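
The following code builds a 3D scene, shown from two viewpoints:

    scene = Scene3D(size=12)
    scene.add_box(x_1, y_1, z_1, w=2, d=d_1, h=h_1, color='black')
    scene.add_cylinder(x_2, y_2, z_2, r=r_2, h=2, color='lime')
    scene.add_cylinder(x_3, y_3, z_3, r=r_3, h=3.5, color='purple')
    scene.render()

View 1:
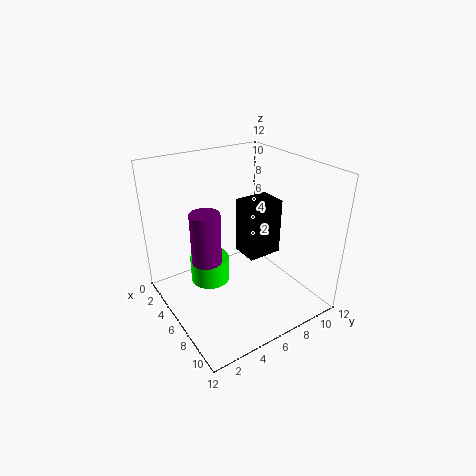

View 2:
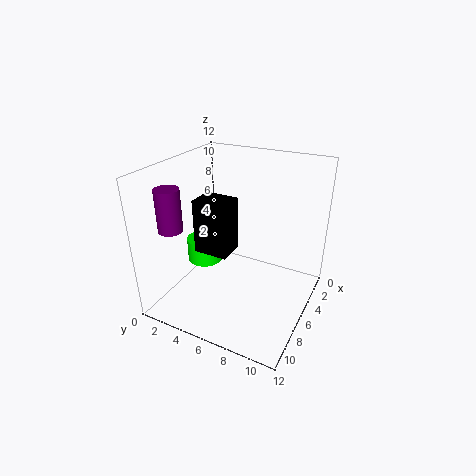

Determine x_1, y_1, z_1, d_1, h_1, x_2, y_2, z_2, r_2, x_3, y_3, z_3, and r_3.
x_1 = 8; y_1 = 4.5; z_1 = 6.5; d_1 = 2.5; h_1 = 4; x_2 = 6.5; y_2 = 3; z_2 = 3.5; r_2 = 1.5; x_3 = 9; y_3 = 1.5; z_3 = 7; r_3 = 1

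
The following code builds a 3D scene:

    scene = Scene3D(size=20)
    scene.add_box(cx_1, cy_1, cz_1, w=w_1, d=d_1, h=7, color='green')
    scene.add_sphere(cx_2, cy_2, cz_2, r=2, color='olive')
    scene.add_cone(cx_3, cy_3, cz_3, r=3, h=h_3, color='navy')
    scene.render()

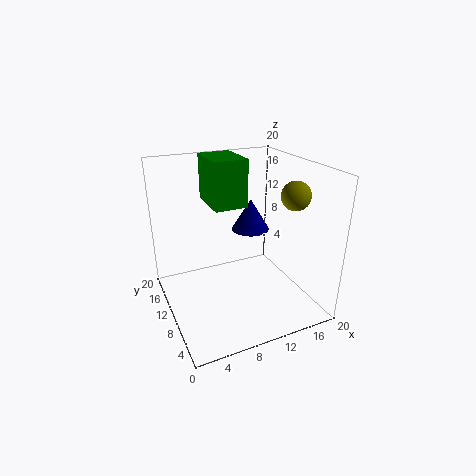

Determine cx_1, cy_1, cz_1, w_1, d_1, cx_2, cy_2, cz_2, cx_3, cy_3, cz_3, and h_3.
cx_1 = 8; cy_1 = 13; cz_1 = 13; w_1 = 5; d_1 = 7; cx_2 = 17; cy_2 = 7; cz_2 = 16; cx_3 = 15; cy_3 = 16; cz_3 = 8; h_3 = 5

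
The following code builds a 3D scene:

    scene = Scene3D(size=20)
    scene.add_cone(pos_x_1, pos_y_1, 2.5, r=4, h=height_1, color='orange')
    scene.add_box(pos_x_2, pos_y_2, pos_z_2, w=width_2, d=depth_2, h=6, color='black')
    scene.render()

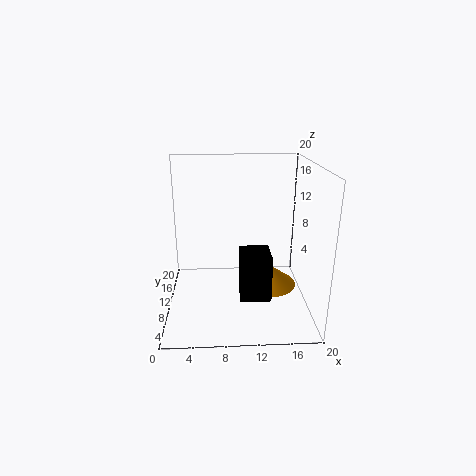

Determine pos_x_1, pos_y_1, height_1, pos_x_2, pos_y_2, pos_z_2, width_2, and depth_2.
pos_x_1 = 14.5; pos_y_1 = 10.5; height_1 = 3; pos_x_2 = 10; pos_y_2 = 4; pos_z_2 = 3.5; width_2 = 4; depth_2 = 4.5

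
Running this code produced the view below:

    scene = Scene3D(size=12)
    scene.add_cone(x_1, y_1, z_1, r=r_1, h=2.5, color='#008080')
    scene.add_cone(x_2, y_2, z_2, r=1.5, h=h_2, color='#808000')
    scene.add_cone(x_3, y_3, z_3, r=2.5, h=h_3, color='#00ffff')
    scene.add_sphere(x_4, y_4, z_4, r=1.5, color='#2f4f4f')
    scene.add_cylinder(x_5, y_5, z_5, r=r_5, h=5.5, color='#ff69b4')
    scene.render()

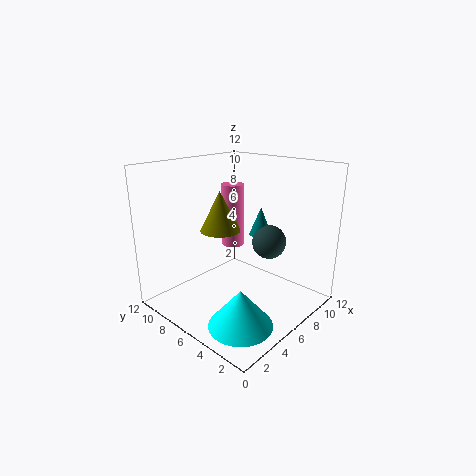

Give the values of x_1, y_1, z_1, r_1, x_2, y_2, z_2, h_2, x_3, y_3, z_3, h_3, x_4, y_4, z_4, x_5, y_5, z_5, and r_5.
x_1 = 9, y_1 = 6, z_1 = 5.5, r_1 = 1, x_2 = 3.5, y_2 = 5.5, z_2 = 7.5, h_2 = 3, x_3 = 3, y_3 = 3, z_3 = 0.5, h_3 = 3, x_4 = 9, y_4 = 5, z_4 = 5, x_5 = 7.5, y_5 = 8, z_5 = 4.5, r_5 = 1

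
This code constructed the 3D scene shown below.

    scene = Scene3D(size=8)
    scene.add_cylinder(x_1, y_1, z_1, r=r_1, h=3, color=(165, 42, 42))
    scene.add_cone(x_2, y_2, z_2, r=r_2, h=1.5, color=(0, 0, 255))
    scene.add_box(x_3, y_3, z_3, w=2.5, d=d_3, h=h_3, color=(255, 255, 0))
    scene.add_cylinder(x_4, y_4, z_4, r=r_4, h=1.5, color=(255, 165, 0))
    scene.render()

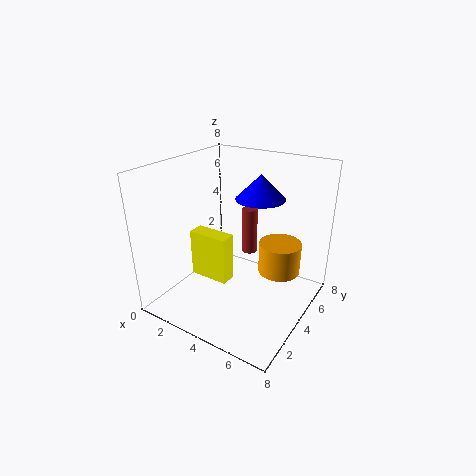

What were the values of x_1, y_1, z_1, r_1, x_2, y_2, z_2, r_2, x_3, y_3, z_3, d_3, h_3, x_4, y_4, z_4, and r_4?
x_1 = 3, y_1 = 7, z_1 = 1.5, r_1 = 0.5, x_2 = 4, y_2 = 6.5, z_2 = 5.5, r_2 = 1.5, x_3 = 0.5, y_3 = 4, z_3 = 0.5, d_3 = 1, h_3 = 3, x_4 = 7, y_4 = 3, z_4 = 3.5, r_4 = 1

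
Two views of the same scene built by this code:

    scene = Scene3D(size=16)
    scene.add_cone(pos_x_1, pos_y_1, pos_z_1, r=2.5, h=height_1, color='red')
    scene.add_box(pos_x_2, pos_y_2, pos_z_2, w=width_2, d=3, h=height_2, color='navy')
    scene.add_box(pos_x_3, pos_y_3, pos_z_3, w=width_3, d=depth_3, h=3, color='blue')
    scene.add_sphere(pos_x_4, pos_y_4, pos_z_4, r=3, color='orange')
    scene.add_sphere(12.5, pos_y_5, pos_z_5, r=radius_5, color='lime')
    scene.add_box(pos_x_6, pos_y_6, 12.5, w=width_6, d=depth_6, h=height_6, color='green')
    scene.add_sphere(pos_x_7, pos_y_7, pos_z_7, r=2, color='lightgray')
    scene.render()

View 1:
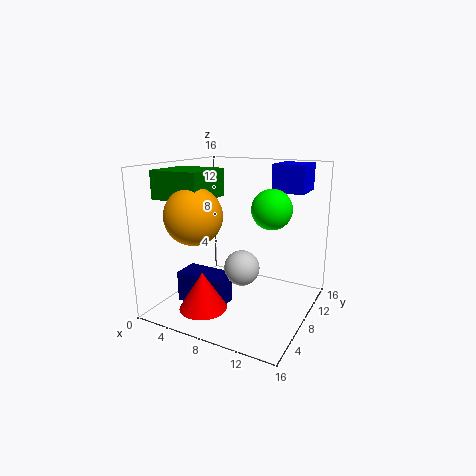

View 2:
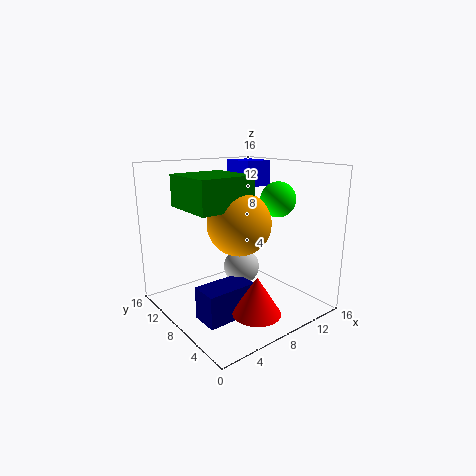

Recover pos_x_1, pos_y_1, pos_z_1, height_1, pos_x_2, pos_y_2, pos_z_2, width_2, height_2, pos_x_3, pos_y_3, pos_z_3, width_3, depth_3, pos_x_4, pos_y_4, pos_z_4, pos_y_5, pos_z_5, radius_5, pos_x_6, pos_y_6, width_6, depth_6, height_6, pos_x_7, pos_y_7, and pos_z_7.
pos_x_1 = 6.5, pos_y_1 = 3, pos_z_1 = 1.5, height_1 = 4, pos_x_2 = 2, pos_y_2 = 4.5, pos_z_2 = 0.5, width_2 = 5.5, height_2 = 3.5, pos_x_3 = 11, pos_y_3 = 10, pos_z_3 = 13, width_3 = 3.5, depth_3 = 4, pos_x_4 = 5, pos_y_4 = 4, pos_z_4 = 11, pos_y_5 = 6.5, pos_z_5 = 12, radius_5 = 2, pos_x_6 = 0.5, pos_y_6 = 3, width_6 = 5.5, depth_6 = 5.5, height_6 = 3, pos_x_7 = 8.5, pos_y_7 = 8, pos_z_7 = 4.5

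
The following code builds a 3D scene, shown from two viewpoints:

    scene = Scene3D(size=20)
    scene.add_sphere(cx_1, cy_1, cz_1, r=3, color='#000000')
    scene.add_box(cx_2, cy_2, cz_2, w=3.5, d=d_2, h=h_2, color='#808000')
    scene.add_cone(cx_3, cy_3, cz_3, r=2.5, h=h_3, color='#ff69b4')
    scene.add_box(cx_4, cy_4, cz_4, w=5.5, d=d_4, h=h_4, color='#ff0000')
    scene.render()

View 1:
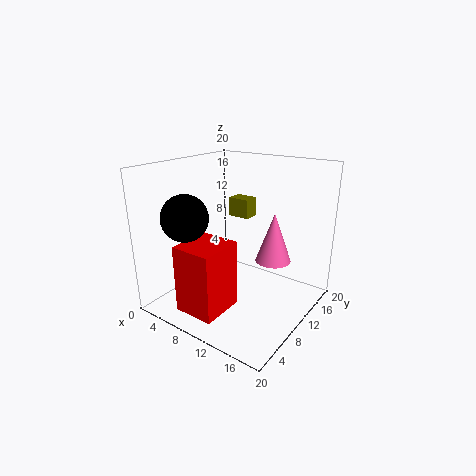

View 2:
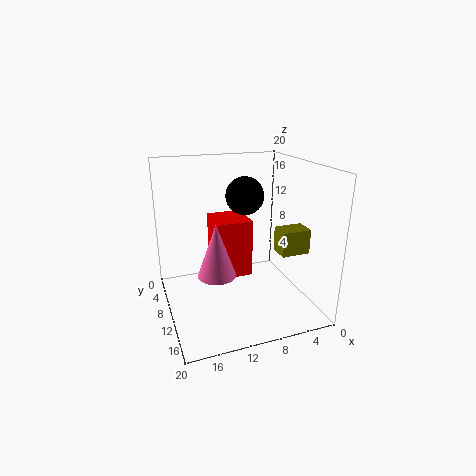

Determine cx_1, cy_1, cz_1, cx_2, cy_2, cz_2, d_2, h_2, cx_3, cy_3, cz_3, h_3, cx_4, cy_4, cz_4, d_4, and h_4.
cx_1 = 6.5; cy_1 = 3.5; cz_1 = 14; cx_2 = 4; cy_2 = 16; cz_2 = 10.5; d_2 = 2.5; h_2 = 3; cx_3 = 14; cy_3 = 13; cz_3 = 6.5; h_3 = 7; cx_4 = 6.5; cy_4 = 1; cz_4 = 2; d_4 = 6; h_4 = 9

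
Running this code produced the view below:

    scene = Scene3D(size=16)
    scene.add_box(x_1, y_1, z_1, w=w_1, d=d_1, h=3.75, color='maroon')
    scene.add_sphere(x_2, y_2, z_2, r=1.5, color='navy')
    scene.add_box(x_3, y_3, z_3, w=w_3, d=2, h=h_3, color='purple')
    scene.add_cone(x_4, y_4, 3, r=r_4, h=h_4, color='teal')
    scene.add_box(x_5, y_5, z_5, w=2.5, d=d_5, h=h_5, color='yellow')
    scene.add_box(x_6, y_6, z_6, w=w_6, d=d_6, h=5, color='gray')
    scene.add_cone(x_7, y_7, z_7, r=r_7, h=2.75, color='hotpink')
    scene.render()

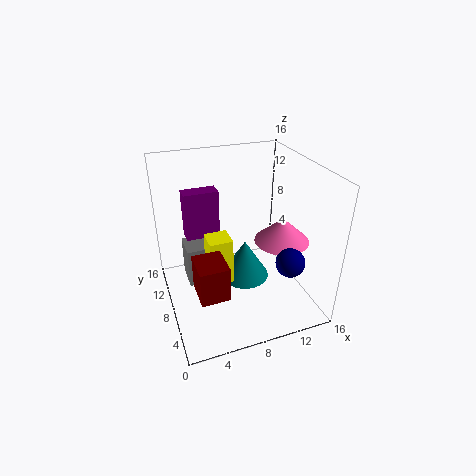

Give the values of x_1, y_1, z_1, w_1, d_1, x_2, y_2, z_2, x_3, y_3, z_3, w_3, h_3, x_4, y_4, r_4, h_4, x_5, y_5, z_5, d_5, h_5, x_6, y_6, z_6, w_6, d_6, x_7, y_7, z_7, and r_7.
x_1 = 2.25; y_1 = 2.5; z_1 = 4.5; w_1 = 3; d_1 = 3.5; x_2 = 11.75; y_2 = 2.75; z_2 = 7.25; x_3 = 3.25; y_3 = 13.25; z_3 = 5.5; w_3 = 4.25; h_3 = 6; x_4 = 8.75; y_4 = 7.75; r_4 = 2.75; h_4 = 4.5; x_5 = 4.25; y_5 = 6; z_5 = 3.75; d_5 = 2.5; h_5 = 5.25; x_6 = 2.75; y_6 = 11; z_6 = 0.25; w_6 = 2.75; d_6 = 3.5; x_7 = 12.5; y_7 = 6.25; z_7 = 7.75; r_7 = 3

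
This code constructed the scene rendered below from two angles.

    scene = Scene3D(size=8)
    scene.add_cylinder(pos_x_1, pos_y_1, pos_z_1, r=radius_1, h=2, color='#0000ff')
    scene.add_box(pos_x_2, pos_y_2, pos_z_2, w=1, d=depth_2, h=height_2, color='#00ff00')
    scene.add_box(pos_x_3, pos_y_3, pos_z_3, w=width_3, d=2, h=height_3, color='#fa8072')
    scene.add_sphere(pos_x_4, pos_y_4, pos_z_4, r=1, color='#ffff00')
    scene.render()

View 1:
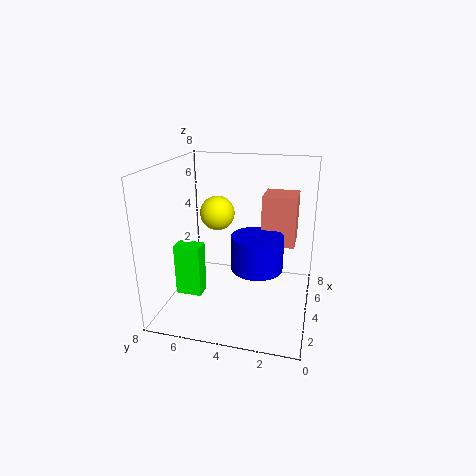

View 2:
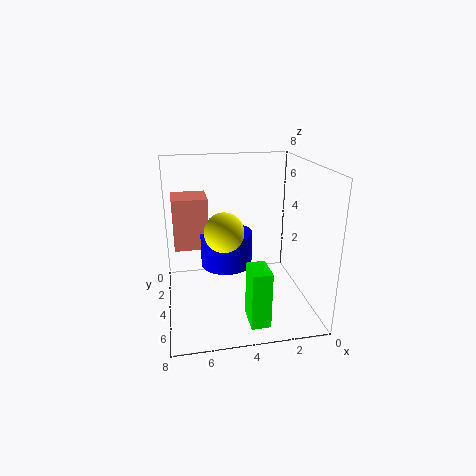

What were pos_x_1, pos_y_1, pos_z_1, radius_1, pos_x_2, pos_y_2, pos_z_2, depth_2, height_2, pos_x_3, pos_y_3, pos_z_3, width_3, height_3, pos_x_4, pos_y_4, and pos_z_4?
pos_x_1 = 4.5
pos_y_1 = 3
pos_z_1 = 2
radius_1 = 1.5
pos_x_2 = 3
pos_y_2 = 6
pos_z_2 = 0.5
depth_2 = 1.5
height_2 = 3
pos_x_3 = 5.5
pos_y_3 = 1
pos_z_3 = 3
width_3 = 2
height_3 = 3
pos_x_4 = 5
pos_y_4 = 5.5
pos_z_4 = 5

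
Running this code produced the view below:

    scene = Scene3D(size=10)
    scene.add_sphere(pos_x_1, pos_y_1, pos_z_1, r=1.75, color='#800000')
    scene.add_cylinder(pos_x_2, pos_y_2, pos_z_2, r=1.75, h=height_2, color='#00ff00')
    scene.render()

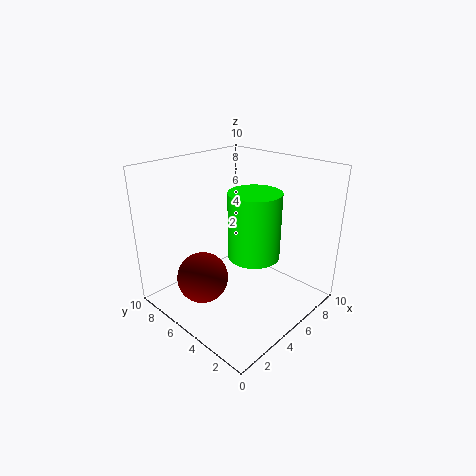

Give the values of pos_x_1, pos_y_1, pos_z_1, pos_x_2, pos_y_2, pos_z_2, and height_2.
pos_x_1 = 2.5
pos_y_1 = 6
pos_z_1 = 2.5
pos_x_2 = 5.25
pos_y_2 = 3.75
pos_z_2 = 4
height_2 = 4.5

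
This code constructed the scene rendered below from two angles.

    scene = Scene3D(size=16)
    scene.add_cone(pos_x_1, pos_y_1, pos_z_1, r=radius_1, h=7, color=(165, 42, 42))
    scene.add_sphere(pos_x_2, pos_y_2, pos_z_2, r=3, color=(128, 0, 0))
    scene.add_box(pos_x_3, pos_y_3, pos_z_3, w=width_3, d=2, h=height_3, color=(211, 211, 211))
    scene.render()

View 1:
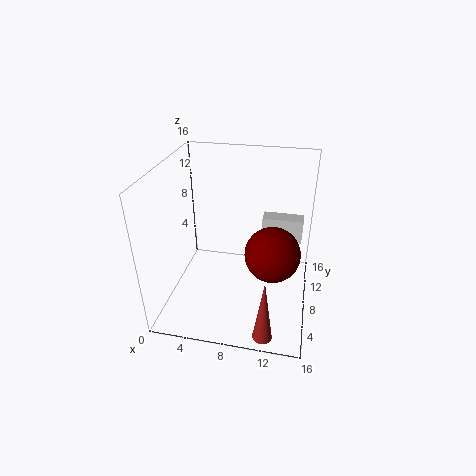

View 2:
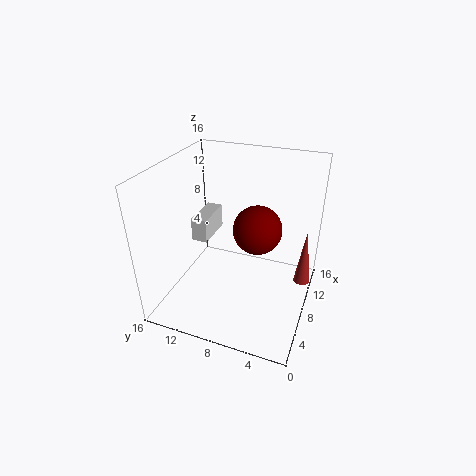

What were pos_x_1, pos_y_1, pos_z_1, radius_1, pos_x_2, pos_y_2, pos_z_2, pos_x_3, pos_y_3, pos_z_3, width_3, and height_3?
pos_x_1 = 12; pos_y_1 = 1; pos_z_1 = 1; radius_1 = 1; pos_x_2 = 12; pos_y_2 = 7; pos_z_2 = 7; pos_x_3 = 10; pos_y_3 = 13; pos_z_3 = 5; width_3 = 5; height_3 = 3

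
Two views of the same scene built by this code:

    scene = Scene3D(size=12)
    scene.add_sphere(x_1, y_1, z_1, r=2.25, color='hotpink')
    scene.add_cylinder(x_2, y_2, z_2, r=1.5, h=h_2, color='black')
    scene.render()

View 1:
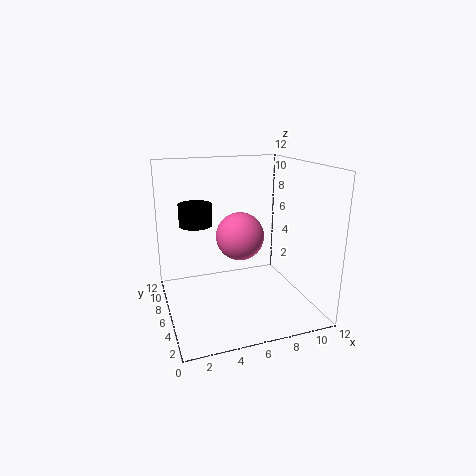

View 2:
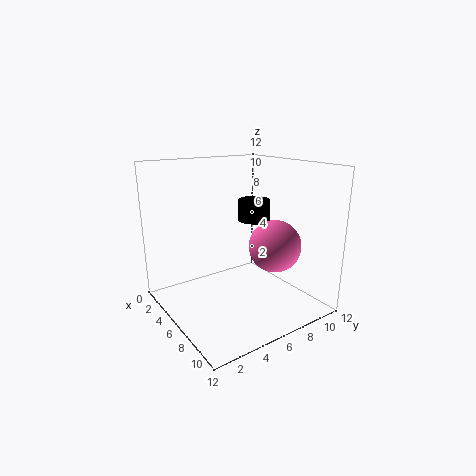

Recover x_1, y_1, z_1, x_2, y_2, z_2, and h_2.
x_1 = 7.25
y_1 = 9
z_1 = 5
x_2 = 3.25
y_2 = 9.75
z_2 = 6.25
h_2 = 2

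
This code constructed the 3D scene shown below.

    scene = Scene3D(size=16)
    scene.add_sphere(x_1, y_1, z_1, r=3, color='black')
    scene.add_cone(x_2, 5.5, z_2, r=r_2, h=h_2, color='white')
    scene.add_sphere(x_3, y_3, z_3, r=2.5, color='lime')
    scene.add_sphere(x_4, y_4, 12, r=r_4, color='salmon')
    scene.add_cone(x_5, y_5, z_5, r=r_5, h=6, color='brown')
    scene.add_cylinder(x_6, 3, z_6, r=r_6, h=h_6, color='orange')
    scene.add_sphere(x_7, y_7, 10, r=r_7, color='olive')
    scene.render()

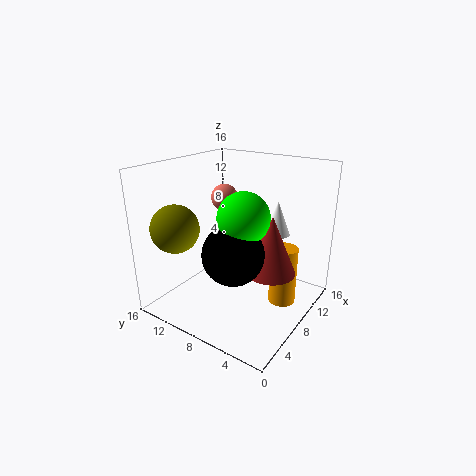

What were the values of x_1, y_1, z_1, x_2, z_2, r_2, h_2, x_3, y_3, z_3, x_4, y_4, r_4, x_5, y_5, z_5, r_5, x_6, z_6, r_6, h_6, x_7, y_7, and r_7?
x_1 = 3.5
y_1 = 5.5
z_1 = 8.5
x_2 = 12.5
z_2 = 7.5
r_2 = 1.5
h_2 = 4
x_3 = 4.5
y_3 = 5
z_3 = 12
x_4 = 9
y_4 = 10.5
r_4 = 1.5
x_5 = 6.5
y_5 = 3
z_5 = 6
r_5 = 2.5
x_6 = 9.5
z_6 = 1
r_6 = 1.5
h_6 = 6.5
x_7 = 2.5
y_7 = 12
r_7 = 2.5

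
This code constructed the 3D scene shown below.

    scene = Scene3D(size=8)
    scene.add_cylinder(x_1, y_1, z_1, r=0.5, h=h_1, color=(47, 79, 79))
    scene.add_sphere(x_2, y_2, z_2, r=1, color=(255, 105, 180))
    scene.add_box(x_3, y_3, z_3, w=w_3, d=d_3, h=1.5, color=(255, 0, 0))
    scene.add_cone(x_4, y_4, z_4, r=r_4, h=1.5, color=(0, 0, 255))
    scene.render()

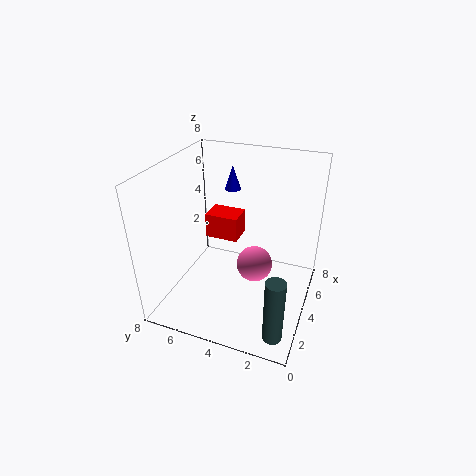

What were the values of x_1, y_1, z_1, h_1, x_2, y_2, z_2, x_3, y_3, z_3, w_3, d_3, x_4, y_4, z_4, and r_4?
x_1 = 1; y_1 = 1; z_1 = 0.5; h_1 = 3.5; x_2 = 4; y_2 = 3; z_2 = 2.5; x_3 = 5; y_3 = 4.5; z_3 = 3; w_3 = 1.5; d_3 = 2; x_4 = 7; y_4 = 5.5; z_4 = 5.5; r_4 = 0.5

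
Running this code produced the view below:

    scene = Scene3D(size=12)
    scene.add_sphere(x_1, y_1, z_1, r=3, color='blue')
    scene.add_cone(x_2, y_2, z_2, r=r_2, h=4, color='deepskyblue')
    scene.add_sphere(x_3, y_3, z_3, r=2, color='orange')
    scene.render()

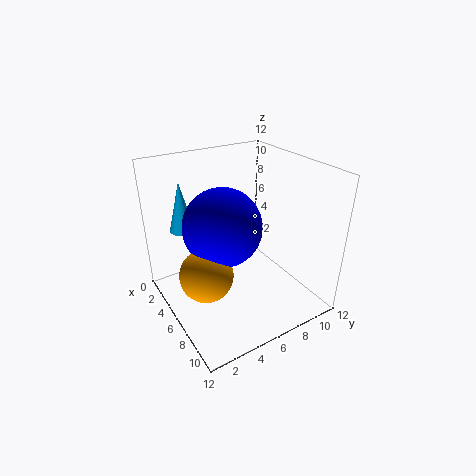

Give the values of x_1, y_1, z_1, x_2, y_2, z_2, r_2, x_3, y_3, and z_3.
x_1 = 7, y_1 = 4, z_1 = 8, x_2 = 4, y_2 = 2, z_2 = 7, r_2 = 1, x_3 = 8, y_3 = 2, z_3 = 5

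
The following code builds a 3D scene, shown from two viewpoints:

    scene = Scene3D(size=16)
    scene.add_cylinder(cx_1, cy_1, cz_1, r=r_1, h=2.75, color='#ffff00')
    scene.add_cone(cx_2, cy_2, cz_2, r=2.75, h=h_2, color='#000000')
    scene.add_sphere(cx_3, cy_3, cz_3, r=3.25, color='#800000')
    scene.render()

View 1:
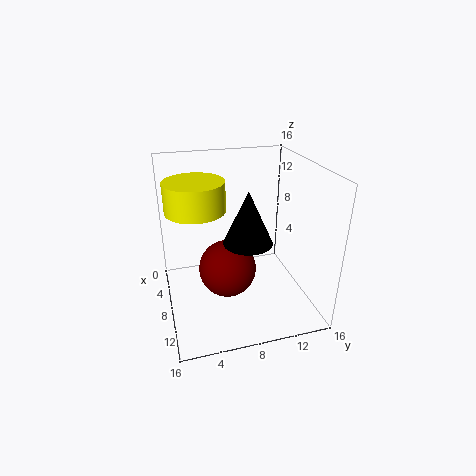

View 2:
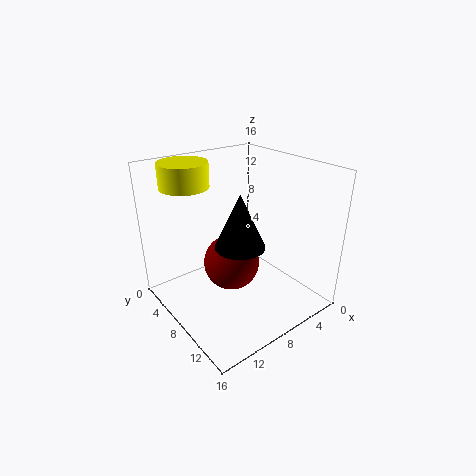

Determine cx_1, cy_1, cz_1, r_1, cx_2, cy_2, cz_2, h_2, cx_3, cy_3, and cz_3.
cx_1 = 11.5, cy_1 = 3, cz_1 = 13.25, r_1 = 2.75, cx_2 = 8.5, cy_2 = 9, cz_2 = 7.5, h_2 = 6, cx_3 = 8, cy_3 = 6.75, cz_3 = 4.25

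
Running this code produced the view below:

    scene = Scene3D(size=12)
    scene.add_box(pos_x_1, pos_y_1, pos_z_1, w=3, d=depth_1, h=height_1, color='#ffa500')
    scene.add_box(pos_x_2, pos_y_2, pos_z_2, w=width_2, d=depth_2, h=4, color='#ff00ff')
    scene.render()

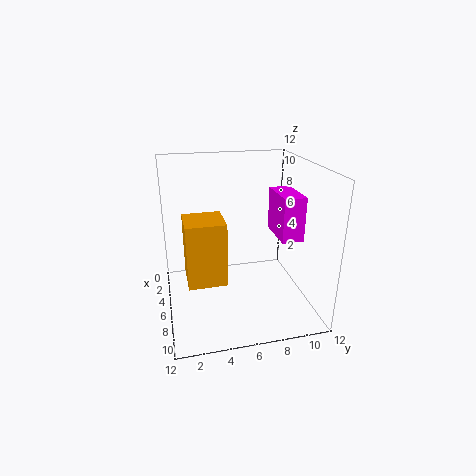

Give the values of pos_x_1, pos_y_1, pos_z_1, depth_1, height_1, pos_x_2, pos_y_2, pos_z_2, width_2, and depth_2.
pos_x_1 = 6
pos_y_1 = 1.5
pos_z_1 = 3.5
depth_1 = 3
height_1 = 5
pos_x_2 = 2
pos_y_2 = 10
pos_z_2 = 5
width_2 = 4
depth_2 = 2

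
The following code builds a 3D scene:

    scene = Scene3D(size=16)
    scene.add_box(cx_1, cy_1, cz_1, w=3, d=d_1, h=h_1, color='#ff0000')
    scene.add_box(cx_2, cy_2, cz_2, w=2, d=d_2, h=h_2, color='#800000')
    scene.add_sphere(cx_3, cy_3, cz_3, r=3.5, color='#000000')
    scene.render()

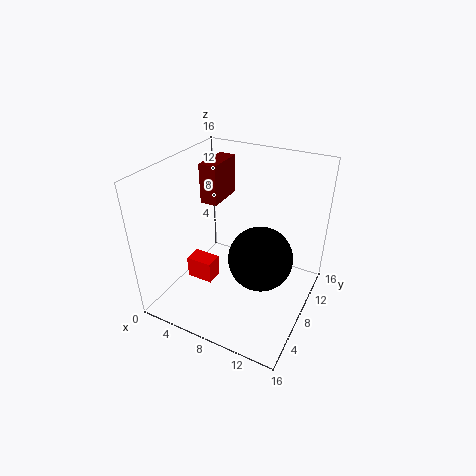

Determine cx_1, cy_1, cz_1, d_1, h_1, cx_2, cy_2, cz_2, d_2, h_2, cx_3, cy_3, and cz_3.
cx_1 = 3, cy_1 = 5, cz_1 = 3, d_1 = 2, h_1 = 2.5, cx_2 = 3, cy_2 = 8.5, cz_2 = 11, d_2 = 4.5, h_2 = 4.5, cx_3 = 11, cy_3 = 7.5, cz_3 = 6.5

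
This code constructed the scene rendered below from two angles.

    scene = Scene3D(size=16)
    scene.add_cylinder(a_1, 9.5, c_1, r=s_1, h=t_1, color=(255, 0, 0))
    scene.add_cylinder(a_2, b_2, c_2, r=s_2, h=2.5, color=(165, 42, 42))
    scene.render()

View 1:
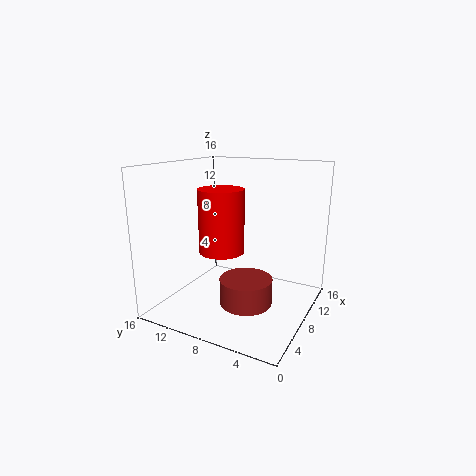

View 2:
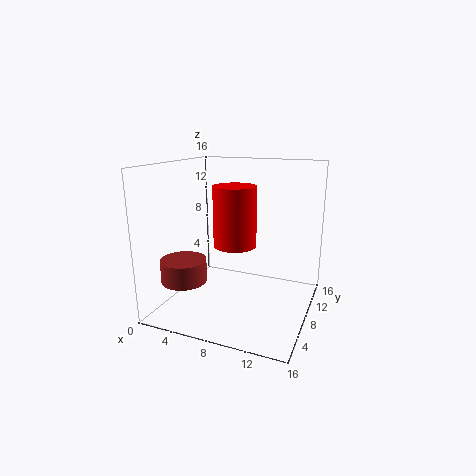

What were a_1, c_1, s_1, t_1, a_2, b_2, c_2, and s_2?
a_1 = 7, c_1 = 6.5, s_1 = 2.5, t_1 = 7, a_2 = 3, b_2 = 4.5, c_2 = 3.5, s_2 = 2.5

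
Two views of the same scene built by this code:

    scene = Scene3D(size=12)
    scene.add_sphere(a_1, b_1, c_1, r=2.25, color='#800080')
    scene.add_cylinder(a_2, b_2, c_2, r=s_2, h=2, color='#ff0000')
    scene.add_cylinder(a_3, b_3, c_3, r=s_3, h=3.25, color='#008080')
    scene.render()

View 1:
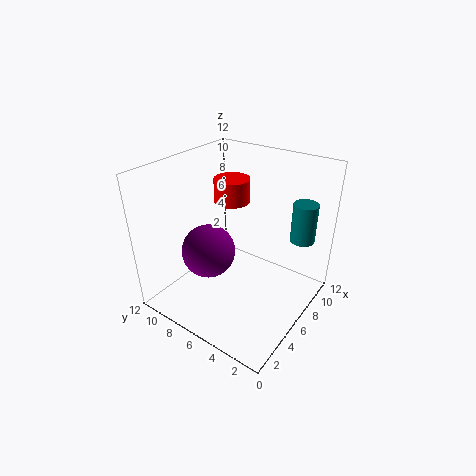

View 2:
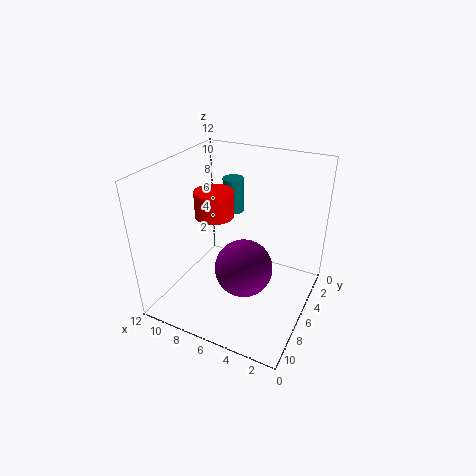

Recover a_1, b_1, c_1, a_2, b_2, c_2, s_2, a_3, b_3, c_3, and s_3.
a_1 = 4.5, b_1 = 8, c_1 = 4.75, a_2 = 7.25, b_2 = 7.5, c_2 = 8.5, s_2 = 1.5, a_3 = 8.75, b_3 = 1.5, c_3 = 6, s_3 = 1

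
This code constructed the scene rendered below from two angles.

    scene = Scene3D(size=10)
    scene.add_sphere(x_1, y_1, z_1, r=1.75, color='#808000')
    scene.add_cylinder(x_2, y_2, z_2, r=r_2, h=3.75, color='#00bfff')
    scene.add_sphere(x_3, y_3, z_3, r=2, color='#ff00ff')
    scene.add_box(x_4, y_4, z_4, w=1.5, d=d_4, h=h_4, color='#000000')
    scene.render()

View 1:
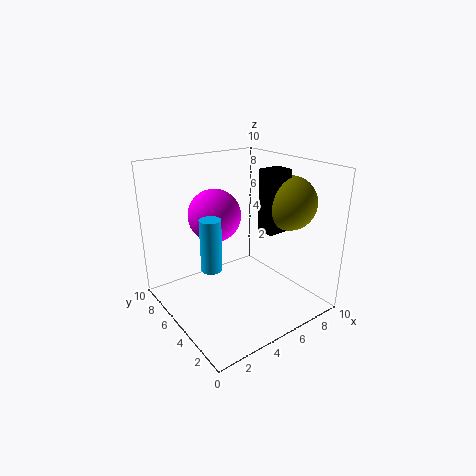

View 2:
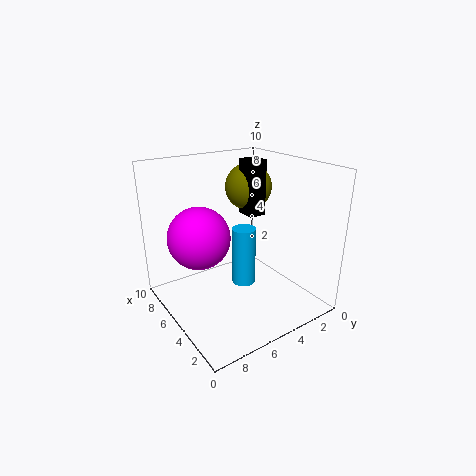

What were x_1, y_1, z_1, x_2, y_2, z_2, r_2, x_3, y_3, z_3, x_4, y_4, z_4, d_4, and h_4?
x_1 = 7.25, y_1 = 2.5, z_1 = 7.75, x_2 = 3.25, y_2 = 5.75, z_2 = 2.75, r_2 = 0.75, x_3 = 5, y_3 = 8, z_3 = 5.75, x_4 = 5.5, y_4 = 2.25, z_4 = 6, d_4 = 1.25, h_4 = 4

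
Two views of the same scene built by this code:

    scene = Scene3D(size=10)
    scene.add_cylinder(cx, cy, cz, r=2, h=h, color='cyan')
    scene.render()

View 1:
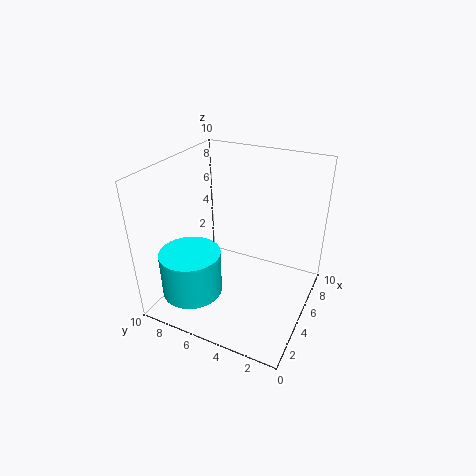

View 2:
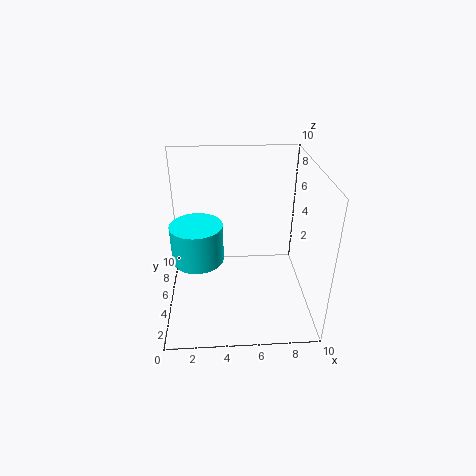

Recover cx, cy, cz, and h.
cx = 2; cy = 7; cz = 2; h = 3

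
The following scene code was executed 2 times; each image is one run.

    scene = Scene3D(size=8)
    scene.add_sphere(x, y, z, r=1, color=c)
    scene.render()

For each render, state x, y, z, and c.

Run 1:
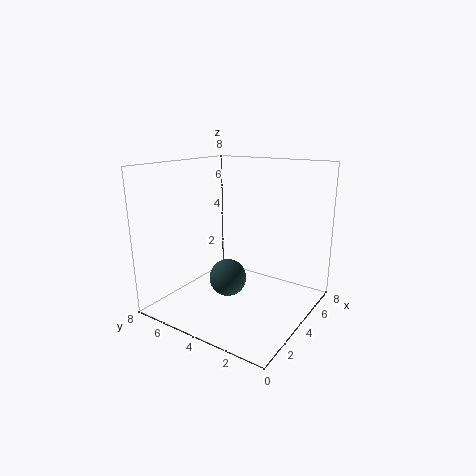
x = 3
y = 4
z = 2
c = 'darkslategray'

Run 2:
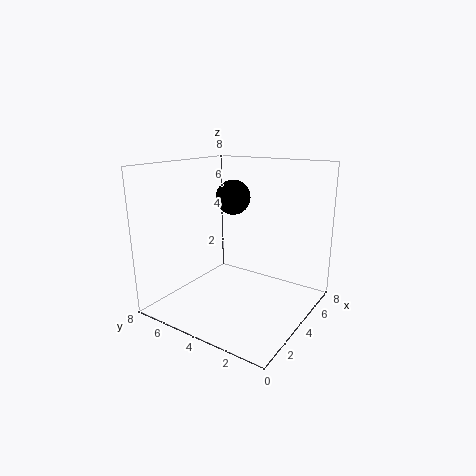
x = 5
y = 5
z = 6
c = 'black'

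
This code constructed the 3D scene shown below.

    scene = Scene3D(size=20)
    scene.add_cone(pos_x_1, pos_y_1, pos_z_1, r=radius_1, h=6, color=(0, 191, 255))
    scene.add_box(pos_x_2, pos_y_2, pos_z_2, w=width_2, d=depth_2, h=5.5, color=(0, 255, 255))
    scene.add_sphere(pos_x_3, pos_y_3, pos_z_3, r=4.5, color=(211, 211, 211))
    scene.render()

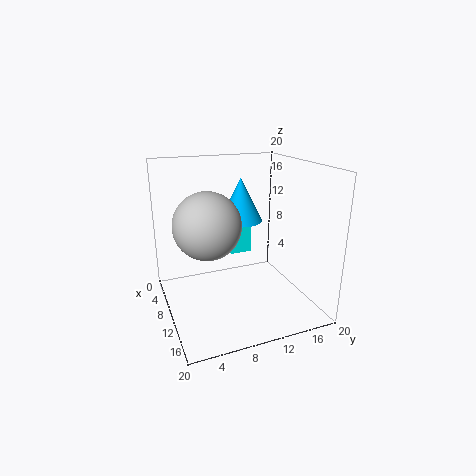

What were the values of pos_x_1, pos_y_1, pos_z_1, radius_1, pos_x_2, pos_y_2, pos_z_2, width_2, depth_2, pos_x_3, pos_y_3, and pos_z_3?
pos_x_1 = 8.5
pos_y_1 = 11
pos_z_1 = 12
radius_1 = 3
pos_x_2 = 2
pos_y_2 = 11
pos_z_2 = 5
width_2 = 2.5
depth_2 = 3.5
pos_x_3 = 10.5
pos_y_3 = 5.5
pos_z_3 = 12.5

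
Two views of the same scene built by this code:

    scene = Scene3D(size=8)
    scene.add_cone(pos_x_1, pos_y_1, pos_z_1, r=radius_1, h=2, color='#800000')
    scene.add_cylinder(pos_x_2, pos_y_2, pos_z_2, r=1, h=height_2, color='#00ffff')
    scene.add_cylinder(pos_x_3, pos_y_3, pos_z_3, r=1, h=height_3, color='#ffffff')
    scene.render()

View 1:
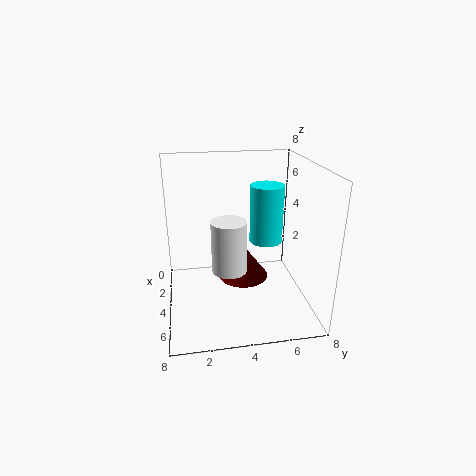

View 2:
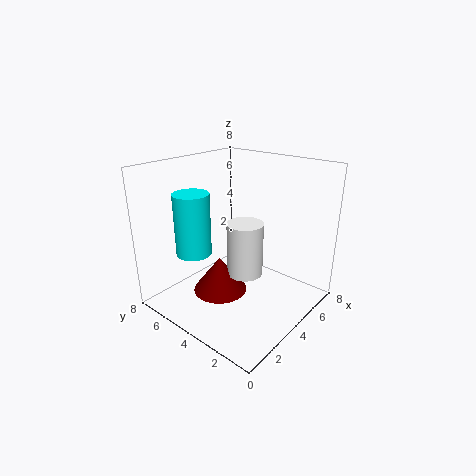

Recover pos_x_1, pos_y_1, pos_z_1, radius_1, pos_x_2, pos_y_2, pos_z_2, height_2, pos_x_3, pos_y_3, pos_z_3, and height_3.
pos_x_1 = 3; pos_y_1 = 4.5; pos_z_1 = 1; radius_1 = 1.5; pos_x_2 = 2.5; pos_y_2 = 6; pos_z_2 = 3; height_2 = 3.5; pos_x_3 = 4; pos_y_3 = 3.5; pos_z_3 = 2; height_3 = 3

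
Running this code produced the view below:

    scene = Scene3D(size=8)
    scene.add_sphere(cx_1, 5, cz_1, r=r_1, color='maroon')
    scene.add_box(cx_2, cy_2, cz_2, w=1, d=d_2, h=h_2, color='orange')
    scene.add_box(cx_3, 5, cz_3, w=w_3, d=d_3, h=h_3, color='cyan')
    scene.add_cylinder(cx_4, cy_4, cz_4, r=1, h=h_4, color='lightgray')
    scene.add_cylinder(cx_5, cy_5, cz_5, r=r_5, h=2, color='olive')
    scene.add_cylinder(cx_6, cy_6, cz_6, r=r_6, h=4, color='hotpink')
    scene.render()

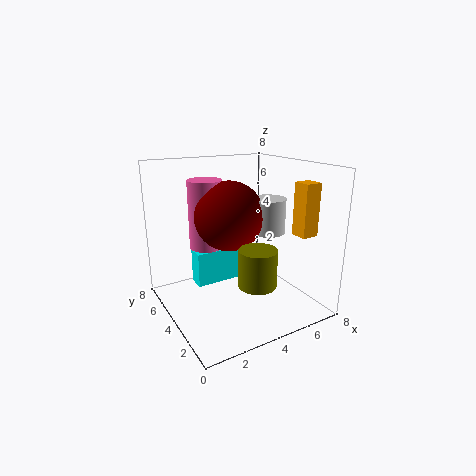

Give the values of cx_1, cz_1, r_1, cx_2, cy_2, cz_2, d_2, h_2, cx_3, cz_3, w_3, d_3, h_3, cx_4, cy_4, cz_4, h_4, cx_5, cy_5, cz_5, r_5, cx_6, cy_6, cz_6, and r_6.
cx_1 = 4; cz_1 = 5; r_1 = 2; cx_2 = 7; cy_2 = 2; cz_2 = 4; d_2 = 1; h_2 = 3; cx_3 = 2; cz_3 = 1; w_3 = 3; d_3 = 1; h_3 = 2; cx_4 = 6; cy_4 = 4; cz_4 = 4; h_4 = 2; cx_5 = 4; cy_5 = 2; cz_5 = 2; r_5 = 1; cx_6 = 3; cy_6 = 6; cz_6 = 3; r_6 = 1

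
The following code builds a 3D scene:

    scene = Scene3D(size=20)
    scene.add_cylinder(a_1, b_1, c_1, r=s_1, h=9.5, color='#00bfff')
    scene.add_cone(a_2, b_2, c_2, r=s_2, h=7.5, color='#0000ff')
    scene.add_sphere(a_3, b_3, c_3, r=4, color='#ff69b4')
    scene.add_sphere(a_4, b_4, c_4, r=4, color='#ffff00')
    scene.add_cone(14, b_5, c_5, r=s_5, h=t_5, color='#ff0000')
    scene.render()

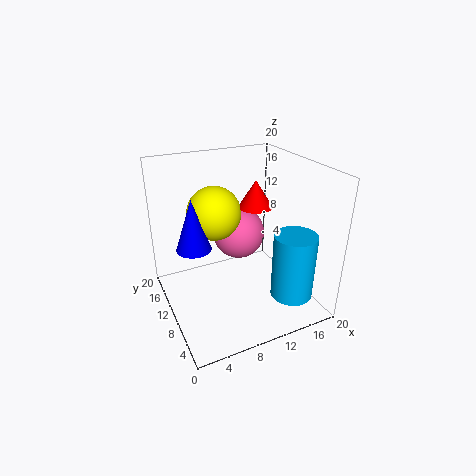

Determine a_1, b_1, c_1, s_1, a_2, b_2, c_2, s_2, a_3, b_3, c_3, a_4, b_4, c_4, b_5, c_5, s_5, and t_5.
a_1 = 16.5, b_1 = 5.5, c_1 = 1.5, s_1 = 3, a_2 = 4.5, b_2 = 13, c_2 = 8, s_2 = 2.5, a_3 = 12.5, b_3 = 15, c_3 = 8, a_4 = 8.5, b_4 = 15, c_4 = 12, b_5 = 12.5, c_5 = 13, s_5 = 2.5, t_5 = 4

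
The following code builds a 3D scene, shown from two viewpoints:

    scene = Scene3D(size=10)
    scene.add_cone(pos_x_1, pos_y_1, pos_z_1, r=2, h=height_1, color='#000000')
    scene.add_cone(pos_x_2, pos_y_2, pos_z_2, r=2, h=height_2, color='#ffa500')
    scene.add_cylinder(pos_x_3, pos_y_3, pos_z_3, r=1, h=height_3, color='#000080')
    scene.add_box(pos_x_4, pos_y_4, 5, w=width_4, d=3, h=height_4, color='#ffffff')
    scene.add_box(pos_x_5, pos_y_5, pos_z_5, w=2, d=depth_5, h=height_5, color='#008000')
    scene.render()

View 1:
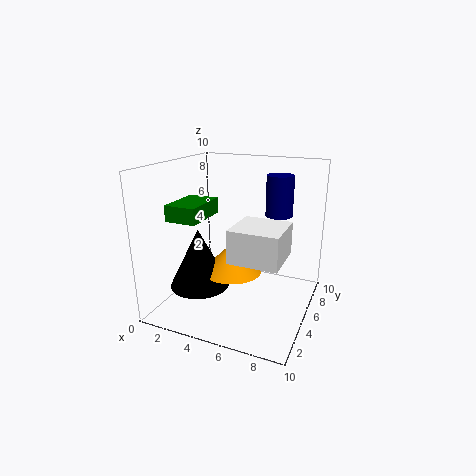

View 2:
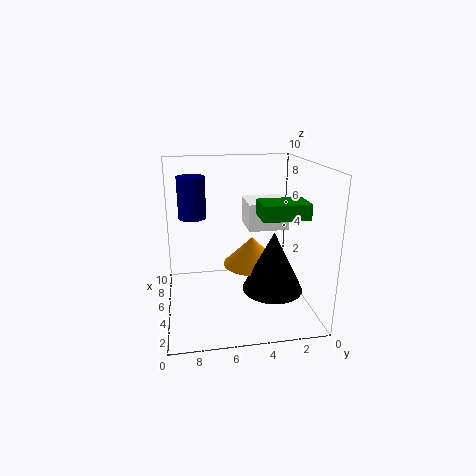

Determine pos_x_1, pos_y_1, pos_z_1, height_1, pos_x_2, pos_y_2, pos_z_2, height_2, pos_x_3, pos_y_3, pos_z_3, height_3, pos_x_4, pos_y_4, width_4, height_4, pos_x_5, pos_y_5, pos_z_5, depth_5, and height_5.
pos_x_1 = 3, pos_y_1 = 3, pos_z_1 = 2, height_1 = 4, pos_x_2 = 5, pos_y_2 = 4, pos_z_2 = 3, height_2 = 2, pos_x_3 = 7, pos_y_3 = 8, pos_z_3 = 6, height_3 = 3, pos_x_4 = 6, pos_y_4 = 1, width_4 = 3, height_4 = 2, pos_x_5 = 2, pos_y_5 = 1, pos_z_5 = 7, depth_5 = 3, height_5 = 1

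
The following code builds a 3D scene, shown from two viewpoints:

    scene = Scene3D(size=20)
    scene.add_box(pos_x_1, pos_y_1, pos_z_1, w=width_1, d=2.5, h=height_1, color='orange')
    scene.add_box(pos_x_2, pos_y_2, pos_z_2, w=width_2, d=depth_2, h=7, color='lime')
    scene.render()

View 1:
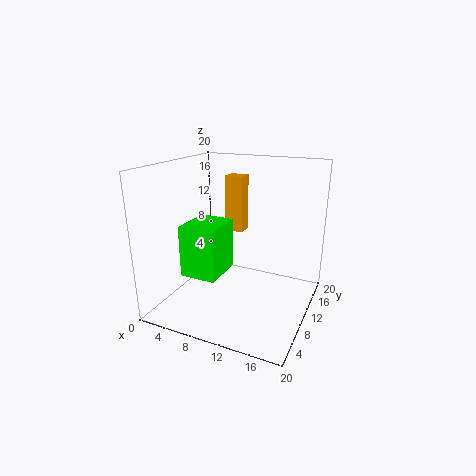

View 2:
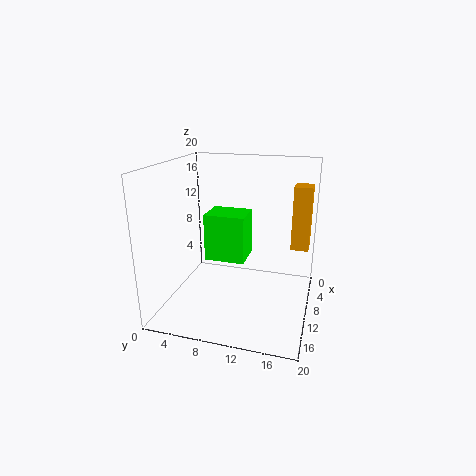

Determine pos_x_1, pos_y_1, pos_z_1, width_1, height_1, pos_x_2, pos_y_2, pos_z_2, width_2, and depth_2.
pos_x_1 = 4.5, pos_y_1 = 17, pos_z_1 = 8, width_1 = 3, height_1 = 9, pos_x_2 = 4, pos_y_2 = 4.5, pos_z_2 = 5.5, width_2 = 5, depth_2 = 6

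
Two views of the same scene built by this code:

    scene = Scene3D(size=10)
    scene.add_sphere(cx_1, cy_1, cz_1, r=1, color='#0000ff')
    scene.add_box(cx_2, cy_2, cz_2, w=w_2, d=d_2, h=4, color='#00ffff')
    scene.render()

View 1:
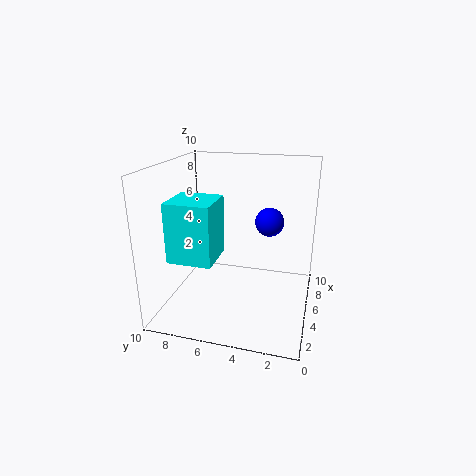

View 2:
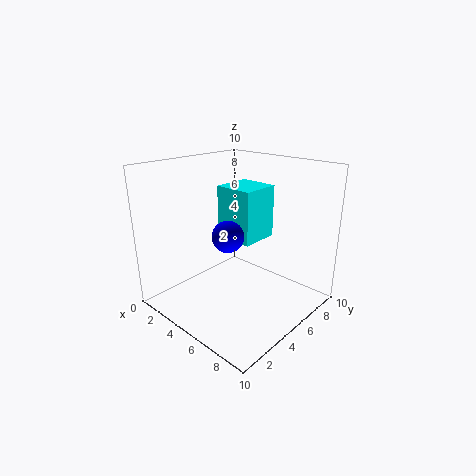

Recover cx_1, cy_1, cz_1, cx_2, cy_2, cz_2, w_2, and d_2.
cx_1 = 6
cy_1 = 3
cz_1 = 6
cx_2 = 2
cy_2 = 6
cz_2 = 4
w_2 = 3
d_2 = 3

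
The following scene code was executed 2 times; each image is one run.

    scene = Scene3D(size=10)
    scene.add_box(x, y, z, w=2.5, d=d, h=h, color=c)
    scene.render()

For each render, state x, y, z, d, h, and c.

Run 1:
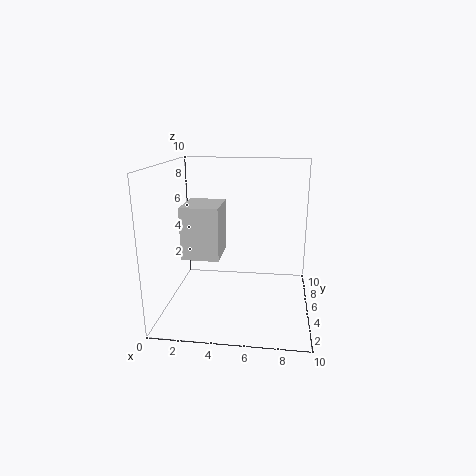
x = 1.5
y = 3
z = 4
d = 3
h = 3.5
c = 'lightgray'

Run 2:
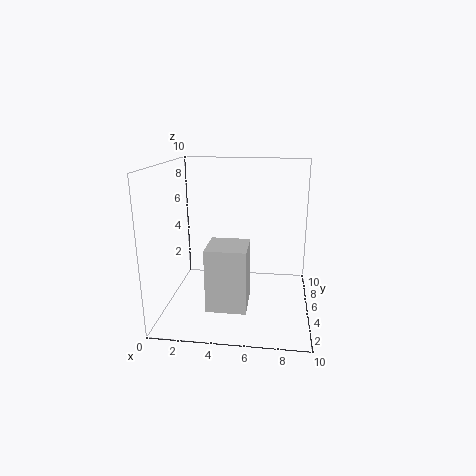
x = 3.5
y = 1
z = 1.5
d = 2.5
h = 4
c = 'lightgray'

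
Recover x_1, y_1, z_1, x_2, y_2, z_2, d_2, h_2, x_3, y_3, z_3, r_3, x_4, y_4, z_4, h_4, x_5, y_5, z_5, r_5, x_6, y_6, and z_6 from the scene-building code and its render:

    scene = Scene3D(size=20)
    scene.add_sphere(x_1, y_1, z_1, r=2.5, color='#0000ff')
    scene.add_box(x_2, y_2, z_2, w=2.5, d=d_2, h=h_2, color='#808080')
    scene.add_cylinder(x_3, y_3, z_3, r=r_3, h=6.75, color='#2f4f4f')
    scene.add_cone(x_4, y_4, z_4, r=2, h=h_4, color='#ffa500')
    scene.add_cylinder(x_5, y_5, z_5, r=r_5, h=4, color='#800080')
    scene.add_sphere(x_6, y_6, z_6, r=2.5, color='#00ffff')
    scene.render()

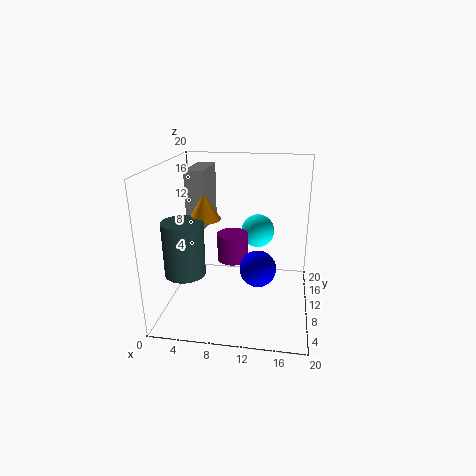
x_1 = 13; y_1 = 8.5; z_1 = 6.25; x_2 = 3.5; y_2 = 7.75; z_2 = 12; d_2 = 6.75; h_2 = 7.5; x_3 = 4.5; y_3 = 3.25; z_3 = 7.75; r_3 = 2.5; x_4 = 6.5; y_4 = 6; z_4 = 14; h_4 = 3.25; x_5 = 9; y_5 = 11.5; z_5 = 6; r_5 = 2.25; x_6 = 12.25; y_6 = 15; z_6 = 9.25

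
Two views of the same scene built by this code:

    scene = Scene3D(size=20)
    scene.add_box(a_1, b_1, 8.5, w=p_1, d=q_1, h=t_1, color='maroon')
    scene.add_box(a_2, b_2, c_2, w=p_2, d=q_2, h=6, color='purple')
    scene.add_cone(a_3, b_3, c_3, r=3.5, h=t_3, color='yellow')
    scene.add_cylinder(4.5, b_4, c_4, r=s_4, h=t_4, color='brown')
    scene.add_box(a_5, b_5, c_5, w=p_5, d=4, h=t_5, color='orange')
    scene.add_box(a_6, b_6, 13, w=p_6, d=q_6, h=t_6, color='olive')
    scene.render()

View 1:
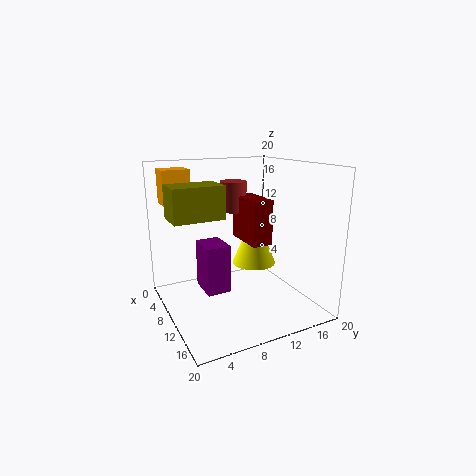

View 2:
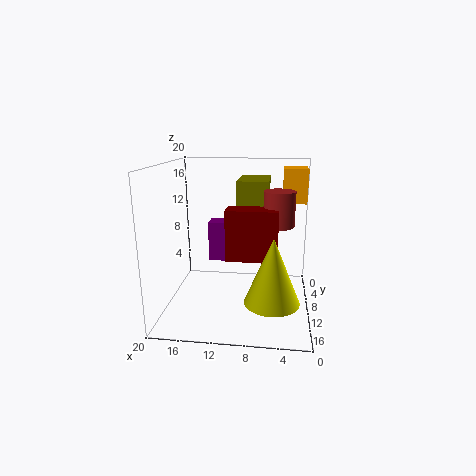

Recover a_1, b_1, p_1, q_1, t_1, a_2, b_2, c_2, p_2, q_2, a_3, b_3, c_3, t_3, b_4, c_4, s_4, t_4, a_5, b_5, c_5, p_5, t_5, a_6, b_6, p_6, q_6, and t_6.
a_1 = 4.5; b_1 = 12; p_1 = 6.5; q_1 = 3; t_1 = 6.5; a_2 = 11; b_2 = 3.5; c_2 = 5; p_2 = 4; q_2 = 3; a_3 = 5; b_3 = 15.5; c_3 = 3.5; t_3 = 8.5; b_4 = 12; c_4 = 12.5; s_4 = 2; t_4 = 4.5; a_5 = 0.5; b_5 = 1.5; c_5 = 14; p_5 = 3.5; t_5 = 5; a_6 = 6; b_6 = 1; p_6 = 4.5; q_6 = 7; t_6 = 4.5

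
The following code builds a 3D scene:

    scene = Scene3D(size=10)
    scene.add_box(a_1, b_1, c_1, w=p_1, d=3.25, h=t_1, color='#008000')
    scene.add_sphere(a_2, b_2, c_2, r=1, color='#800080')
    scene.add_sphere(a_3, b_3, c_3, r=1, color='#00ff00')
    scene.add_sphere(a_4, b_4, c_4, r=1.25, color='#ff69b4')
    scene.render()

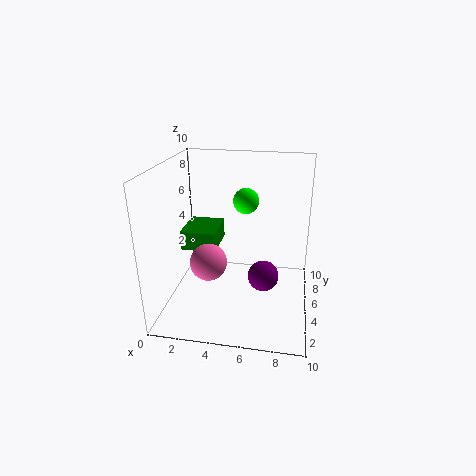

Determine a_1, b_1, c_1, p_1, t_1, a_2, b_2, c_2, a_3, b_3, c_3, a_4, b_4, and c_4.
a_1 = 0.25; b_1 = 6.25; c_1 = 3; p_1 = 2.75; t_1 = 1.5; a_2 = 7; b_2 = 3.25; c_2 = 3.25; a_3 = 5; b_3 = 8.5; c_3 = 6.5; a_4 = 3.25; b_4 = 3.5; c_4 = 3.75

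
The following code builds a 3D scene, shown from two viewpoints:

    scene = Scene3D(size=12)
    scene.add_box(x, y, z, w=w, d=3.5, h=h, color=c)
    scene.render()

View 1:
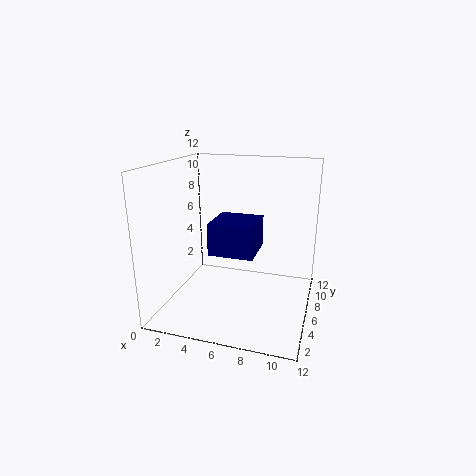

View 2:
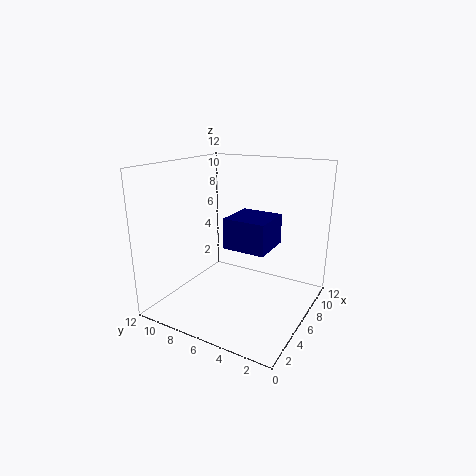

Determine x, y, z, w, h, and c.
x = 4.5, y = 3, z = 5.5, w = 3.5, h = 2.5, c = 'navy'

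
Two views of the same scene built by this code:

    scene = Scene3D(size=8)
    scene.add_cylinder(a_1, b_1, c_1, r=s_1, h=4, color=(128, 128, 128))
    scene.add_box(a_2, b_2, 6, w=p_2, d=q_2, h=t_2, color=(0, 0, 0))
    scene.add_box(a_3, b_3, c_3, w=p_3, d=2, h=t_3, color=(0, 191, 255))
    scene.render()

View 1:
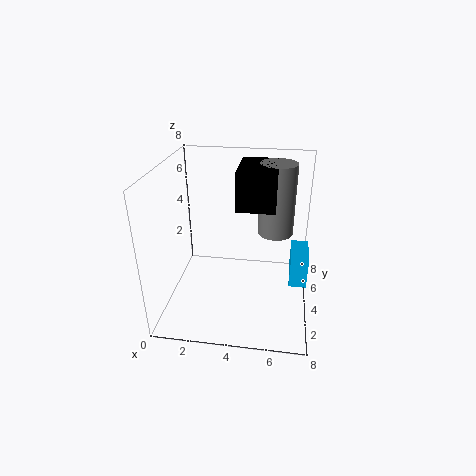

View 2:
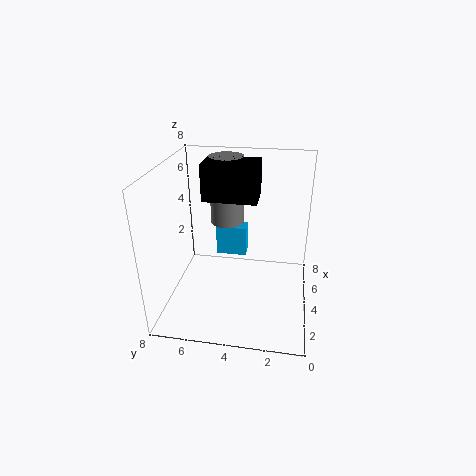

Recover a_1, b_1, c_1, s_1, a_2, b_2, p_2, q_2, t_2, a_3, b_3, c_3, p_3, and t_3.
a_1 = 6; b_1 = 5; c_1 = 4; s_1 = 1; a_2 = 4; b_2 = 3; p_2 = 2; q_2 = 3; t_2 = 2; a_3 = 7; b_3 = 4; c_3 = 1; p_3 = 1; t_3 = 2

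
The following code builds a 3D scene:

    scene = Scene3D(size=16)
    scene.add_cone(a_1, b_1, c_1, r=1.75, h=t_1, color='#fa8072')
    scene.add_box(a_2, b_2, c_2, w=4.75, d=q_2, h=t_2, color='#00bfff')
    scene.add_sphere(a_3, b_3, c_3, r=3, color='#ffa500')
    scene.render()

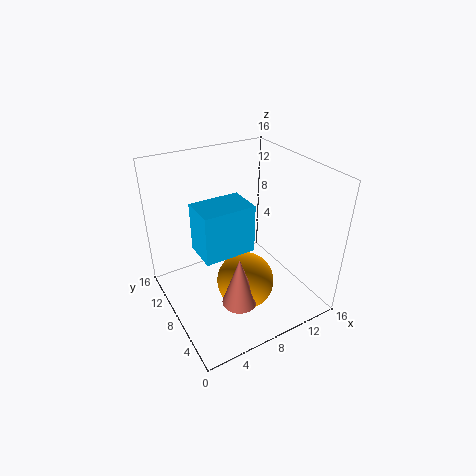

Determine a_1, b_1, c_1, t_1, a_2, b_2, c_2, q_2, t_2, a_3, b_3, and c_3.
a_1 = 5.25, b_1 = 3, c_1 = 4, t_1 = 5.25, a_2 = 1.75, b_2 = 2.5, c_2 = 10.25, q_2 = 3.25, t_2 = 4.5, a_3 = 7, b_3 = 4.75, c_3 = 4.75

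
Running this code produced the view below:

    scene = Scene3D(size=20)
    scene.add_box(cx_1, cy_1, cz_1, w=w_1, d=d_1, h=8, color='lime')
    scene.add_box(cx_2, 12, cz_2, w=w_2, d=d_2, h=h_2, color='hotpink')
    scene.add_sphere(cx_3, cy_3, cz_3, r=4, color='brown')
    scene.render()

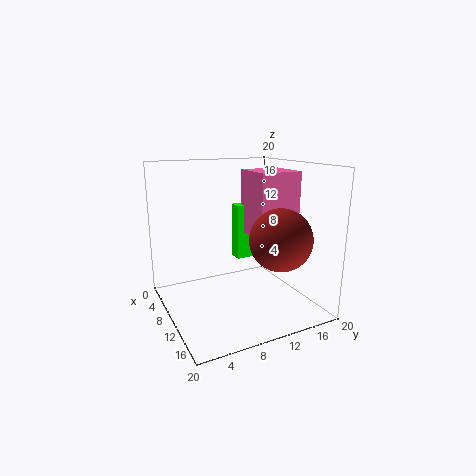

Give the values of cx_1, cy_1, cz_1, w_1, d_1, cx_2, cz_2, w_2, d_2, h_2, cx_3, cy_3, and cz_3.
cx_1 = 6, cy_1 = 11, cz_1 = 6, w_1 = 2, d_1 = 3, cx_2 = 7, cz_2 = 10, w_2 = 6, d_2 = 6, h_2 = 9, cx_3 = 16, cy_3 = 13, cz_3 = 11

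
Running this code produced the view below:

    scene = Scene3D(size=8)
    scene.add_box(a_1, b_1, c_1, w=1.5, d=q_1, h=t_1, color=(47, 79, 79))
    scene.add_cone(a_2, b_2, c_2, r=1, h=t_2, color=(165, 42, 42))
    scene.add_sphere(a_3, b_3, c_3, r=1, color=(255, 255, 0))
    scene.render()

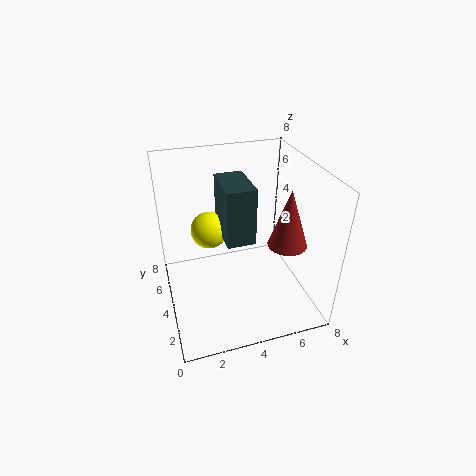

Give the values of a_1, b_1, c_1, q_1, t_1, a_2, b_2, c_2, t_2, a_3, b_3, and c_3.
a_1 = 3, b_1 = 2.5, c_1 = 4.5, q_1 = 2.5, t_1 = 3, a_2 = 6, b_2 = 2, c_2 = 4.5, t_2 = 3, a_3 = 2.5, b_3 = 4.5, c_3 = 4.5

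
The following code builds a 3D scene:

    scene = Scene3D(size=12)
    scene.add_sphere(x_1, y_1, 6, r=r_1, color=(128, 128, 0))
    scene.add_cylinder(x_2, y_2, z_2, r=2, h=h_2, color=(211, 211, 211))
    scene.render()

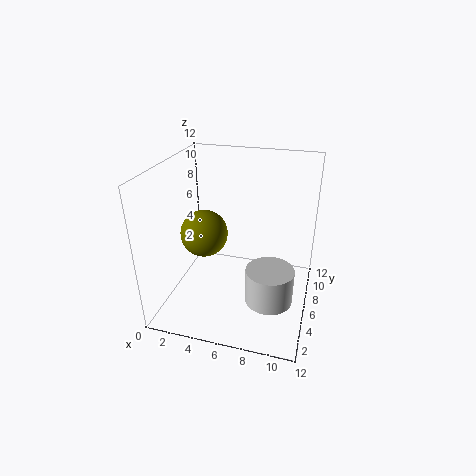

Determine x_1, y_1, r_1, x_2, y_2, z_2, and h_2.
x_1 = 3; y_1 = 6; r_1 = 2; x_2 = 9; y_2 = 5; z_2 = 1; h_2 = 3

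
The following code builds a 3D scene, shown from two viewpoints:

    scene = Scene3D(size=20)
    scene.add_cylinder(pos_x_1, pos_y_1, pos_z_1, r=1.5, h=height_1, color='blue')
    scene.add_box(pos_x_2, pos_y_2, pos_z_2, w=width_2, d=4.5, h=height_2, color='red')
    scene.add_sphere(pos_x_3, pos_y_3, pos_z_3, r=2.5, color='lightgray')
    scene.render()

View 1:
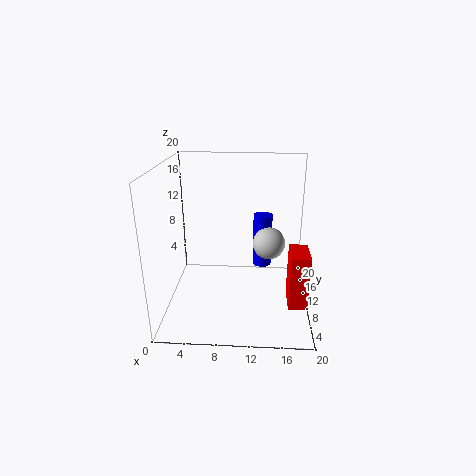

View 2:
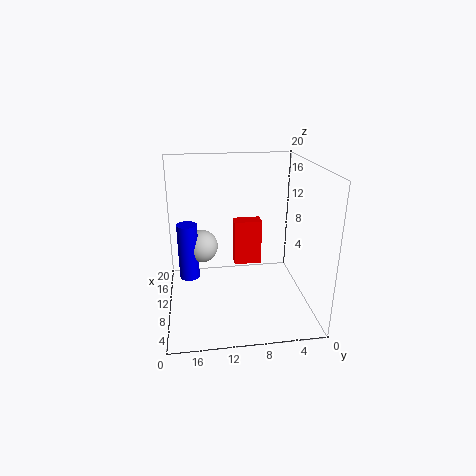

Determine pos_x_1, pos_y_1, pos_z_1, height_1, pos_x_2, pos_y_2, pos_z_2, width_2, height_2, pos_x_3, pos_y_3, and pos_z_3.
pos_x_1 = 13.5; pos_y_1 = 17; pos_z_1 = 2.5; height_1 = 8.5; pos_x_2 = 17; pos_y_2 = 5; pos_z_2 = 2; width_2 = 2.5; height_2 = 7.5; pos_x_3 = 14.5; pos_y_3 = 15; pos_z_3 = 7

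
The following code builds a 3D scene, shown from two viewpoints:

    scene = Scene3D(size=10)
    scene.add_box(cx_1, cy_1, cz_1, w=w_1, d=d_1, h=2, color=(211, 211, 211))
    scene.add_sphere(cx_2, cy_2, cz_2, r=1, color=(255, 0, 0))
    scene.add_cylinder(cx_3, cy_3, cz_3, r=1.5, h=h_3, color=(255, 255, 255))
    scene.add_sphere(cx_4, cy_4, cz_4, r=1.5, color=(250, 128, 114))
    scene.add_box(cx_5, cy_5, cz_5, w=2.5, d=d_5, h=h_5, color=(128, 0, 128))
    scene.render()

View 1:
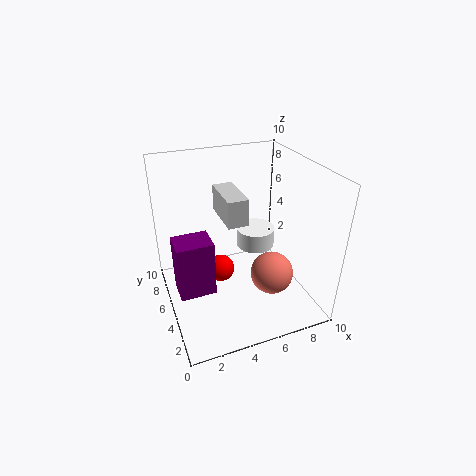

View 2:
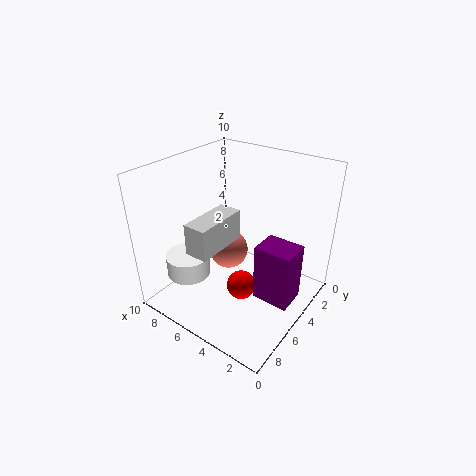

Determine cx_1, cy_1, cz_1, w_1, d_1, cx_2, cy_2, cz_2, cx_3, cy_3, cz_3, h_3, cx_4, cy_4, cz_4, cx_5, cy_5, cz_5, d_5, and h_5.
cx_1 = 4.5
cy_1 = 5.5
cz_1 = 5.5
w_1 = 1.5
d_1 = 3.5
cx_2 = 4
cy_2 = 6
cz_2 = 2
cx_3 = 7.5
cy_3 = 7.5
cz_3 = 2.5
h_3 = 1.5
cx_4 = 7
cy_4 = 3.5
cz_4 = 2.5
cx_5 = 0.5
cy_5 = 4
cz_5 = 1.5
d_5 = 2
h_5 = 4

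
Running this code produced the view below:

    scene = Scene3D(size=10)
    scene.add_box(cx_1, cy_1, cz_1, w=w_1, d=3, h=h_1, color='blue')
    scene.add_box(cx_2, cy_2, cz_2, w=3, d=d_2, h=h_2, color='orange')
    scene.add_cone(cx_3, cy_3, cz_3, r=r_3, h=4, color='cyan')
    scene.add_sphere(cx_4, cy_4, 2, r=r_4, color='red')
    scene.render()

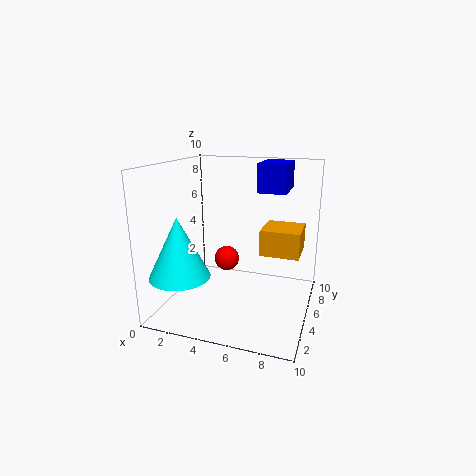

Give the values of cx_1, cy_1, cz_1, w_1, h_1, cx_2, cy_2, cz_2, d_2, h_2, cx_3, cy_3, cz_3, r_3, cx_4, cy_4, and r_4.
cx_1 = 6, cy_1 = 6, cz_1 = 8, w_1 = 2, h_1 = 2, cx_2 = 6, cy_2 = 7, cz_2 = 3, d_2 = 3, h_2 = 2, cx_3 = 2, cy_3 = 2, cz_3 = 3, r_3 = 2, cx_4 = 3, cy_4 = 8, r_4 = 1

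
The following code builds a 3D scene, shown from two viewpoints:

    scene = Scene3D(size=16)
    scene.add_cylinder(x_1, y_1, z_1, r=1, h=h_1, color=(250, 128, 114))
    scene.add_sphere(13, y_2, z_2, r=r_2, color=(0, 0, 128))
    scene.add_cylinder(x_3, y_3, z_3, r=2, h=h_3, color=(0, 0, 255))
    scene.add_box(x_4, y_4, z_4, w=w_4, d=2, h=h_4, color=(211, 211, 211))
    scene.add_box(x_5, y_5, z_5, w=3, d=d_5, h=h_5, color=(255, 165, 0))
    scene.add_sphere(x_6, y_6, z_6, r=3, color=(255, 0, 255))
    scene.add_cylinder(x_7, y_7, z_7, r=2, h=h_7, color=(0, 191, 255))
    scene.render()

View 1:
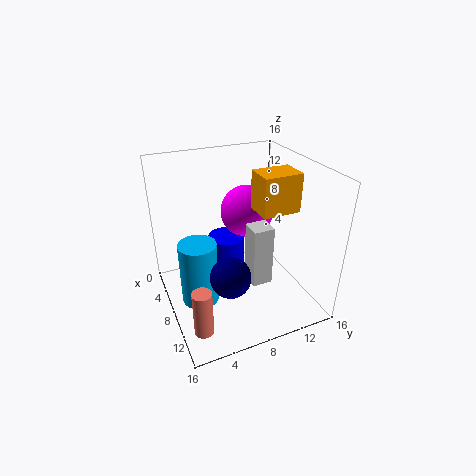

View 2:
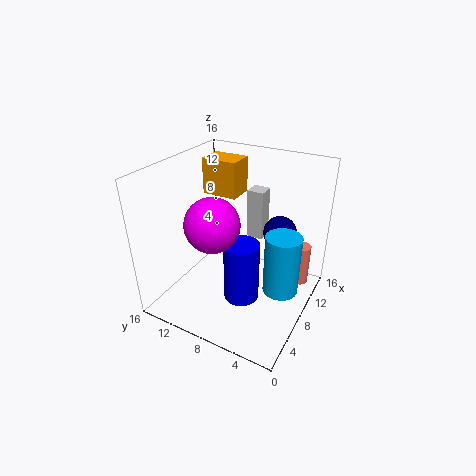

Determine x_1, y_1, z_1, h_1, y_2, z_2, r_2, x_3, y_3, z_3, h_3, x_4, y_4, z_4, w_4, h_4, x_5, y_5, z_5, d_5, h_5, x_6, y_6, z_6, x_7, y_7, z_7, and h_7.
x_1 = 13
y_1 = 2
z_1 = 1
h_1 = 5
y_2 = 5
z_2 = 7
r_2 = 2
x_3 = 7
y_3 = 7
z_3 = 1
h_3 = 7
x_4 = 12
y_4 = 7
z_4 = 6
w_4 = 2
h_4 = 6
x_5 = 9
y_5 = 9
z_5 = 12
d_5 = 4
h_5 = 4
x_6 = 6
y_6 = 10
z_6 = 10
x_7 = 9
y_7 = 3
z_7 = 2
h_7 = 7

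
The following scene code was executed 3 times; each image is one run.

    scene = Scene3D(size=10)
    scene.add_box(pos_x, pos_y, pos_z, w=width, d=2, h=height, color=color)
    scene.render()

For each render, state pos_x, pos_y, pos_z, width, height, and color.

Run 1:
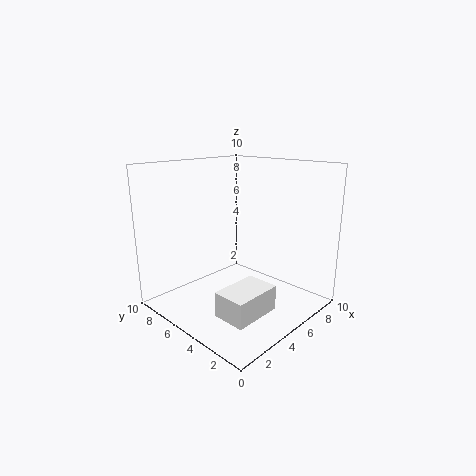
pos_x = 0.5, pos_y = 0.5, pos_z = 2, width = 3, height = 1.5, color = 'white'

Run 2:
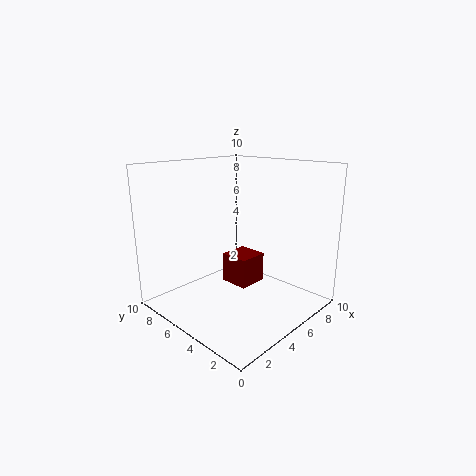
pos_x = 4, pos_y = 3.5, pos_z = 2, width = 2, height = 2, color = 'maroon'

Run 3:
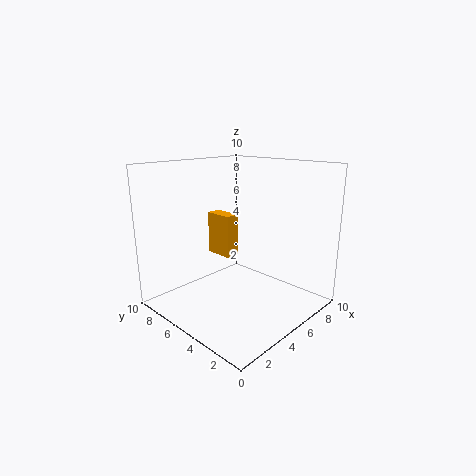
pos_x = 4.5, pos_y = 5.5, pos_z = 3.5, width = 1, height = 3, color = 'orange'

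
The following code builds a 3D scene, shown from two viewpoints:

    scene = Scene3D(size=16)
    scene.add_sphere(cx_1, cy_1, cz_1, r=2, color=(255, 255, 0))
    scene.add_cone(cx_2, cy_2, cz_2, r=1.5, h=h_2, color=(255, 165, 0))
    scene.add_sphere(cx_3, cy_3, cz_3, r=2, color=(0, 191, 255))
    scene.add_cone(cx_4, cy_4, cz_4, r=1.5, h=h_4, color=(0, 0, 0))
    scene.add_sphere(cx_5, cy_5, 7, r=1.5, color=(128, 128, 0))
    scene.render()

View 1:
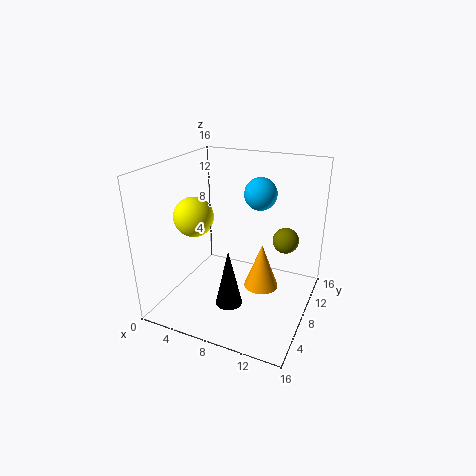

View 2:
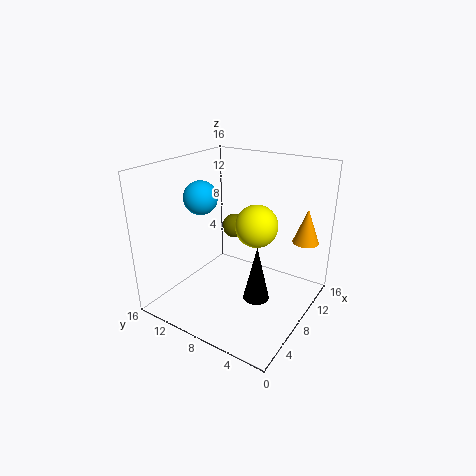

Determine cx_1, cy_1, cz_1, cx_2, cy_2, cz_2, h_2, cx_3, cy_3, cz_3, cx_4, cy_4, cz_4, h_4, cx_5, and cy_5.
cx_1 = 5
cy_1 = 4
cz_1 = 11.5
cx_2 = 13
cy_2 = 2
cz_2 = 7
h_2 = 4
cx_3 = 8.5
cy_3 = 13.5
cz_3 = 11.5
cx_4 = 8
cy_4 = 5.5
cz_4 = 1
h_4 = 6.5
cx_5 = 12.5
cy_5 = 11.5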